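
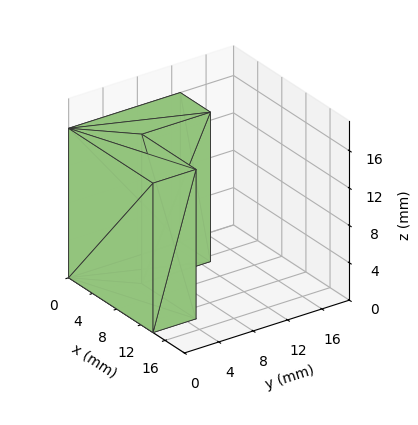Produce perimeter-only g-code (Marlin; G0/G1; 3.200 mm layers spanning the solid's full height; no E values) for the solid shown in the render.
Reading the render: the shape is an L-shaped prism: outer 14 × 13 mm, arm thicknesses ≈ 5 mm (horizontal) and 5 mm (vertical), extruded 16 mm in z (dimensions read to the nearest mm from the axis ticks). For the g-code, the solid's height is divided into equal slices at the stated Δz and each level perimeter traced with G1 moves after a G0 lift.

; perimeter-only toolpath
G21 ; units = mm
G90 ; absolute positioning
G28 ; home
; layer 1
G0 Z3.200
G0 X0.000 Y0.000
G1 X14.000 Y0.000
G1 X14.000 Y5.000
G1 X5.000 Y5.000
G1 X5.000 Y13.000
G1 X0.000 Y13.000
G1 X0.000 Y0.000
; layer 2
G0 Z6.400
G0 X0.000 Y0.000
G1 X14.000 Y0.000
G1 X14.000 Y5.000
G1 X5.000 Y5.000
G1 X5.000 Y13.000
G1 X0.000 Y13.000
G1 X0.000 Y0.000
; layer 3
G0 Z9.600
G0 X0.000 Y0.000
G1 X14.000 Y0.000
G1 X14.000 Y5.000
G1 X5.000 Y5.000
G1 X5.000 Y13.000
G1 X0.000 Y13.000
G1 X0.000 Y0.000
; layer 4
G0 Z12.800
G0 X0.000 Y0.000
G1 X14.000 Y0.000
G1 X14.000 Y5.000
G1 X5.000 Y5.000
G1 X5.000 Y13.000
G1 X0.000 Y13.000
G1 X0.000 Y0.000
; layer 5
G0 Z16.000
G0 X0.000 Y0.000
G1 X14.000 Y0.000
G1 X14.000 Y5.000
G1 X5.000 Y5.000
G1 X5.000 Y13.000
G1 X0.000 Y13.000
G1 X0.000 Y0.000
M2 ; end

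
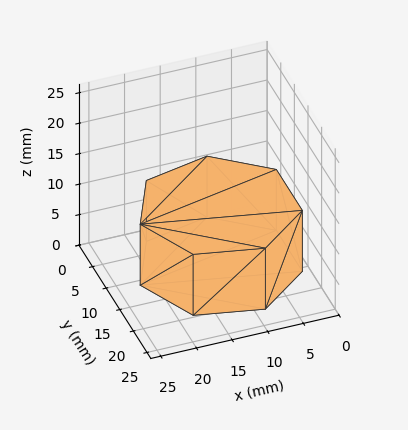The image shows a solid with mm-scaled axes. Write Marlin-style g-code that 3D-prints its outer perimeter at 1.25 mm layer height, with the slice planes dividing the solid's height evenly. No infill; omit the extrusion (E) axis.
Reading the render: the shape is a regular 7-sided prism (a cylinder approximated with 7 flat sides), circumscribed radius ≈ 11 mm, height ≈ 10 mm (dimensions read to the nearest mm from the axis ticks). For the g-code, the solid's height is divided into equal slices at the stated Δz and each level perimeter traced with G1 moves after a G0 lift.

; perimeter-only toolpath
G21 ; units = mm
G90 ; absolute positioning
G28 ; home
; layer 1
G0 Z1.25
G0 X22.00 Y11.00
G1 X17.86 Y19.60
G1 X8.55 Y21.72
G1 X1.09 Y15.77
G1 X1.09 Y6.23
G1 X8.55 Y0.28
G1 X17.86 Y2.40
G1 X22.00 Y11.00
; layer 2
G0 Z2.50
G0 X22.00 Y11.00
G1 X17.86 Y19.60
G1 X8.55 Y21.72
G1 X1.09 Y15.77
G1 X1.09 Y6.23
G1 X8.55 Y0.28
G1 X17.86 Y2.40
G1 X22.00 Y11.00
; layer 3
G0 Z3.75
G0 X22.00 Y11.00
G1 X17.86 Y19.60
G1 X8.55 Y21.72
G1 X1.09 Y15.77
G1 X1.09 Y6.23
G1 X8.55 Y0.28
G1 X17.86 Y2.40
G1 X22.00 Y11.00
; layer 4
G0 Z5.00
G0 X22.00 Y11.00
G1 X17.86 Y19.60
G1 X8.55 Y21.72
G1 X1.09 Y15.77
G1 X1.09 Y6.23
G1 X8.55 Y0.28
G1 X17.86 Y2.40
G1 X22.00 Y11.00
; layer 5
G0 Z6.25
G0 X22.00 Y11.00
G1 X17.86 Y19.60
G1 X8.55 Y21.72
G1 X1.09 Y15.77
G1 X1.09 Y6.23
G1 X8.55 Y0.28
G1 X17.86 Y2.40
G1 X22.00 Y11.00
; layer 6
G0 Z7.50
G0 X22.00 Y11.00
G1 X17.86 Y19.60
G1 X8.55 Y21.72
G1 X1.09 Y15.77
G1 X1.09 Y6.23
G1 X8.55 Y0.28
G1 X17.86 Y2.40
G1 X22.00 Y11.00
; layer 7
G0 Z8.75
G0 X22.00 Y11.00
G1 X17.86 Y19.60
G1 X8.55 Y21.72
G1 X1.09 Y15.77
G1 X1.09 Y6.23
G1 X8.55 Y0.28
G1 X17.86 Y2.40
G1 X22.00 Y11.00
; layer 8
G0 Z10.00
G0 X22.00 Y11.00
G1 X17.86 Y19.60
G1 X8.55 Y21.72
G1 X1.09 Y15.77
G1 X1.09 Y6.23
G1 X8.55 Y0.28
G1 X17.86 Y2.40
G1 X22.00 Y11.00
M2 ; end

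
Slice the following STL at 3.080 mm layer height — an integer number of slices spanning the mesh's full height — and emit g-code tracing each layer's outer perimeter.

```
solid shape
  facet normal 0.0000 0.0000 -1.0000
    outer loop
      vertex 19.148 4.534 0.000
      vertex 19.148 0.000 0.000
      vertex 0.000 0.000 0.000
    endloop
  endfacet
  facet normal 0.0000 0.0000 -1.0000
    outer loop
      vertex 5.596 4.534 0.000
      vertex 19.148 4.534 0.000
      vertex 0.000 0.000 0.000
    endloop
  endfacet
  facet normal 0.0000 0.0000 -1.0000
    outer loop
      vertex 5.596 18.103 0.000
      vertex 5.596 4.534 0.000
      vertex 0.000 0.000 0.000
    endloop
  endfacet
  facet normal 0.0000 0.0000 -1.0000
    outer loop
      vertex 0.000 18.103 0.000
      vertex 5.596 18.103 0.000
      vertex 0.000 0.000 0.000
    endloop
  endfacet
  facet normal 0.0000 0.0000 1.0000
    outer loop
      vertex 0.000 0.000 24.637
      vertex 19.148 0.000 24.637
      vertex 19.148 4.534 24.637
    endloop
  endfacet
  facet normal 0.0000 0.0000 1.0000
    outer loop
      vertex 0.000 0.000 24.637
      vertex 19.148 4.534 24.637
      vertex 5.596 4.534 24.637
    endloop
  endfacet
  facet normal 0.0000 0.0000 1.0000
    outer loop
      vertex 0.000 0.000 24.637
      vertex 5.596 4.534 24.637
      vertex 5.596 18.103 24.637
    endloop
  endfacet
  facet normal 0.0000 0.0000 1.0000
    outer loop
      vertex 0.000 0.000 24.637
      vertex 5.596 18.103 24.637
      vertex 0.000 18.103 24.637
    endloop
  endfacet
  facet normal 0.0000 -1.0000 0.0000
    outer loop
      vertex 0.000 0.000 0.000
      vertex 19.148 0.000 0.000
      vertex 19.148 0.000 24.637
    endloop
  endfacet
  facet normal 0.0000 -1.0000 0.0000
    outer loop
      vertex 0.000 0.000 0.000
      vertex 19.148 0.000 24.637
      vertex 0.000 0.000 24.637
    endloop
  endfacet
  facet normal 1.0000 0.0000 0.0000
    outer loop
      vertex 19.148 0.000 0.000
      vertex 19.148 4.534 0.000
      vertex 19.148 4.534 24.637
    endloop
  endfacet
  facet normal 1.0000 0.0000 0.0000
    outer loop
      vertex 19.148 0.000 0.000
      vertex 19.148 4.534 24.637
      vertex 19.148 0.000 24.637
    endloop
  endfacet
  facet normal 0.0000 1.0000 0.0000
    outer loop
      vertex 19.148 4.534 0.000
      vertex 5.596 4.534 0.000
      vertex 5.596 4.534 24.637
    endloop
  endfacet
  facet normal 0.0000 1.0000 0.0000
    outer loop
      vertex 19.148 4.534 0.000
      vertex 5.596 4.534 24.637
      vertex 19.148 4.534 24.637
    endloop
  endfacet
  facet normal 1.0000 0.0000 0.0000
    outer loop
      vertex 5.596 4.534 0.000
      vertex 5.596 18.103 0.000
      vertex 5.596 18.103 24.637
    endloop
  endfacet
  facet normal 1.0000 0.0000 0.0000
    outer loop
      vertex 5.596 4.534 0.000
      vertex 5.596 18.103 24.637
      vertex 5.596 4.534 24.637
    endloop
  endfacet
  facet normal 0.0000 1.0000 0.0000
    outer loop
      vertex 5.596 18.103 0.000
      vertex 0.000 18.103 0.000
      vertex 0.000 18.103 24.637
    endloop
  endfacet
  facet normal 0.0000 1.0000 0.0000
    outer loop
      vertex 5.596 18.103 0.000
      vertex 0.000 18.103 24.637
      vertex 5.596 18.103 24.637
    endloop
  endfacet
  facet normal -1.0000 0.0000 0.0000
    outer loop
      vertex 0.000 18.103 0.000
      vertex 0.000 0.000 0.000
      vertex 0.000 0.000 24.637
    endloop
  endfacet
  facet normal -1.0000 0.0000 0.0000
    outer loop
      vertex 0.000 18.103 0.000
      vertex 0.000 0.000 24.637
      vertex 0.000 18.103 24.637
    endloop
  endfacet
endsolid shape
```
; perimeter-only toolpath
G21 ; units = mm
G90 ; absolute positioning
G28 ; home
; layer 1
G0 Z3.080
G0 X0.000 Y0.000
G1 X19.148 Y0.000
G1 X19.148 Y4.534
G1 X5.596 Y4.534
G1 X5.596 Y18.103
G1 X0.000 Y18.103
G1 X0.000 Y0.000
; layer 2
G0 Z6.159
G0 X0.000 Y0.000
G1 X19.148 Y0.000
G1 X19.148 Y4.534
G1 X5.596 Y4.534
G1 X5.596 Y18.103
G1 X0.000 Y18.103
G1 X0.000 Y0.000
; layer 3
G0 Z9.239
G0 X0.000 Y0.000
G1 X19.148 Y0.000
G1 X19.148 Y4.534
G1 X5.596 Y4.534
G1 X5.596 Y18.103
G1 X0.000 Y18.103
G1 X0.000 Y0.000
; layer 4
G0 Z12.319
G0 X0.000 Y0.000
G1 X19.148 Y0.000
G1 X19.148 Y4.534
G1 X5.596 Y4.534
G1 X5.596 Y18.103
G1 X0.000 Y18.103
G1 X0.000 Y0.000
; layer 5
G0 Z15.398
G0 X0.000 Y0.000
G1 X19.148 Y0.000
G1 X19.148 Y4.534
G1 X5.596 Y4.534
G1 X5.596 Y18.103
G1 X0.000 Y18.103
G1 X0.000 Y0.000
; layer 6
G0 Z18.478
G0 X0.000 Y0.000
G1 X19.148 Y0.000
G1 X19.148 Y4.534
G1 X5.596 Y4.534
G1 X5.596 Y18.103
G1 X0.000 Y18.103
G1 X0.000 Y0.000
; layer 7
G0 Z21.557
G0 X0.000 Y0.000
G1 X19.148 Y0.000
G1 X19.148 Y4.534
G1 X5.596 Y4.534
G1 X5.596 Y18.103
G1 X0.000 Y18.103
G1 X0.000 Y0.000
; layer 8
G0 Z24.637
G0 X0.000 Y0.000
G1 X19.148 Y0.000
G1 X19.148 Y4.534
G1 X5.596 Y4.534
G1 X5.596 Y18.103
G1 X0.000 Y18.103
G1 X0.000 Y0.000
M2 ; end

The solid is an L-shaped prism: outer 19.1 × 18.1 mm, arm thicknesses ≈ 4.53 mm (horizontal) and 5.6 mm (vertical), extruded 24.6 mm in z. Slicing at Δz = 3.080 mm — 8 equal slices spanning the solid's height, so layer i sits at z = i·h/8 — gives 8 non-empty perimeters. Each is a 6-segment closed polygon; G0 lifts to the layer z and rapids to the start vertex, then G1 traces the edges.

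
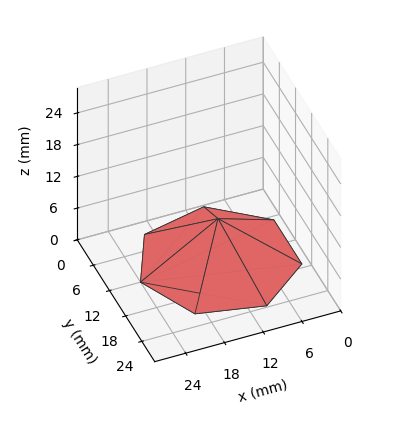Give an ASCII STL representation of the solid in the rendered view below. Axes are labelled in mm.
Reading the render: the shape is a regular 7-sided pyramid, base circumscribed radius ≈ 12 mm, apex at z ≈ 8 mm (dimensions read to the nearest mm from the axis ticks). For the STL, each face is triangulated and given an outward normal.

solid part
  facet normal 0.0000 0.0000 -1.0000
    outer loop
      vertex 9.330 23.699 0.000
      vertex 19.482 21.382 0.000
      vertex 24.000 12.000 0.000
    endloop
  endfacet
  facet normal 0.0000 0.0000 -1.0000
    outer loop
      vertex 1.188 17.207 0.000
      vertex 9.330 23.699 0.000
      vertex 24.000 12.000 0.000
    endloop
  endfacet
  facet normal 0.0000 0.0000 -1.0000
    outer loop
      vertex 1.188 6.793 0.000
      vertex 1.188 17.207 0.000
      vertex 24.000 12.000 0.000
    endloop
  endfacet
  facet normal 0.0000 0.0000 -1.0000
    outer loop
      vertex 9.330 0.301 0.000
      vertex 1.188 6.793 0.000
      vertex 24.000 12.000 0.000
    endloop
  endfacet
  facet normal 0.0000 0.0000 -1.0000
    outer loop
      vertex 19.482 2.618 0.000
      vertex 9.330 0.301 0.000
      vertex 24.000 12.000 0.000
    endloop
  endfacet
  facet normal 0.5359 0.2581 0.8039
    outer loop
      vertex 24.000 12.000 0.000
      vertex 19.482 21.382 0.000
      vertex 12.000 12.000 8.000
    endloop
  endfacet
  facet normal 0.1324 0.5799 0.8039
    outer loop
      vertex 19.482 21.382 0.000
      vertex 9.330 23.699 0.000
      vertex 12.000 12.000 8.000
    endloop
  endfacet
  facet normal -0.3708 0.4651 0.8039
    outer loop
      vertex 9.330 23.699 0.000
      vertex 1.188 17.207 0.000
      vertex 12.000 12.000 8.000
    endloop
  endfacet
  facet normal -0.5948 0.0000 0.8039
    outer loop
      vertex 1.188 17.207 0.000
      vertex 1.188 6.793 0.000
      vertex 12.000 12.000 8.000
    endloop
  endfacet
  facet normal -0.3708 -0.4651 0.8039
    outer loop
      vertex 1.188 6.793 0.000
      vertex 9.330 0.301 0.000
      vertex 12.000 12.000 8.000
    endloop
  endfacet
  facet normal 0.1324 -0.5799 0.8039
    outer loop
      vertex 9.330 0.301 0.000
      vertex 19.482 2.618 0.000
      vertex 12.000 12.000 8.000
    endloop
  endfacet
  facet normal 0.5359 -0.2581 0.8039
    outer loop
      vertex 19.482 2.618 0.000
      vertex 24.000 12.000 0.000
      vertex 12.000 12.000 8.000
    endloop
  endfacet
endsolid part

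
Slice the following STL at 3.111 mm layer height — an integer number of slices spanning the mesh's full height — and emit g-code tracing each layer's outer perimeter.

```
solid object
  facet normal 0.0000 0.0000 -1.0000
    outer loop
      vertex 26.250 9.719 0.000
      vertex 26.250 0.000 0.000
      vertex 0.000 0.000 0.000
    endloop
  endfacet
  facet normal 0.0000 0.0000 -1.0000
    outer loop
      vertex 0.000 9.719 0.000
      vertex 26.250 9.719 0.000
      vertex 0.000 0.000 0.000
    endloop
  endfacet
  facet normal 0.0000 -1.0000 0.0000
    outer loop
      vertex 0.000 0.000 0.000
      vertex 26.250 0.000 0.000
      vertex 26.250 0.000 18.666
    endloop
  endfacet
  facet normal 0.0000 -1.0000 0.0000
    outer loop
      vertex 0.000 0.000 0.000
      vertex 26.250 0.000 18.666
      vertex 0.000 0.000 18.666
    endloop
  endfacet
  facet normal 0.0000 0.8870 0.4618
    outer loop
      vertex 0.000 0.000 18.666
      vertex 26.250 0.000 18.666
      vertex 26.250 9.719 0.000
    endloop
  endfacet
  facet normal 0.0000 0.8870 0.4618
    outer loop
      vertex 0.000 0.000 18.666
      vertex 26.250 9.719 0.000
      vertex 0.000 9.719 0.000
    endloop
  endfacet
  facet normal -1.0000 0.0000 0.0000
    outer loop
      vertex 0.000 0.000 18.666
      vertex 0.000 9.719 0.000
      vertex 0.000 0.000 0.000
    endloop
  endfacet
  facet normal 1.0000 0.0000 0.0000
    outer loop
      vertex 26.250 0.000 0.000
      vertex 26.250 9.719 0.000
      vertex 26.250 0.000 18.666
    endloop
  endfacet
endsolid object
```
; perimeter-only toolpath
G21 ; units = mm
G90 ; absolute positioning
G28 ; home
; layer 1
G0 Z3.111
G0 X0.000 Y0.000
G1 X26.250 Y0.000
G1 X26.250 Y8.099
G1 X0.000 Y8.099
G1 X0.000 Y0.000
; layer 2
G0 Z6.222
G0 X0.000 Y0.000
G1 X26.250 Y0.000
G1 X26.250 Y6.479
G1 X0.000 Y6.479
G1 X0.000 Y0.000
; layer 3
G0 Z9.333
G0 X0.000 Y0.000
G1 X26.250 Y0.000
G1 X26.250 Y4.859
G1 X0.000 Y4.859
G1 X0.000 Y0.000
; layer 4
G0 Z12.444
G0 X0.000 Y0.000
G1 X26.250 Y0.000
G1 X26.250 Y3.240
G1 X0.000 Y3.240
G1 X0.000 Y0.000
; layer 5
G0 Z15.555
G0 X0.000 Y0.000
G1 X26.250 Y0.000
G1 X26.250 Y1.620
G1 X0.000 Y1.620
G1 X0.000 Y0.000
M2 ; end

The solid is a wedge (ramp): 26.2 × 9.72 mm base, rising to 18.7 mm along the y=0 edge and sloping linearly to z=0 at y=9.72. Slicing at Δz = 3.111 mm — 6 equal slices spanning the solid's height, so layer i sits at z = i·h/6 — gives 5 non-empty perimeters. Each is a 4-segment closed polygon; G0 lifts to the layer z and rapids to the start vertex, then G1 traces the edges. The cross-section shrinks linearly with z (the slice at the apex is degenerate and omitted).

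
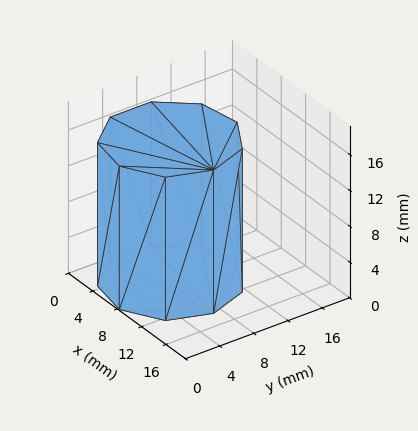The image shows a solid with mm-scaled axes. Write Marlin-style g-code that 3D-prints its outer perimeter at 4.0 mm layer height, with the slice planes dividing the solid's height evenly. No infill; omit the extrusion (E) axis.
Reading the render: the shape is a regular 9-sided prism (a cylinder approximated with 9 flat sides), circumscribed radius ≈ 7 mm, height ≈ 16 mm (dimensions read to the nearest mm from the axis ticks). For the g-code, the solid's height is divided into equal slices at the stated Δz and each level perimeter traced with G1 moves after a G0 lift.

; perimeter-only toolpath
G21 ; units = mm
G90 ; absolute positioning
G28 ; home
; layer 1
G0 Z4.0
G0 X14.0 Y7.0
G1 X12.4 Y11.5
G1 X8.2 Y13.9
G1 X3.5 Y13.1
G1 X0.4 Y9.4
G1 X0.4 Y4.6
G1 X3.5 Y0.9
G1 X8.2 Y0.1
G1 X12.4 Y2.5
G1 X14.0 Y7.0
; layer 2
G0 Z8.0
G0 X14.0 Y7.0
G1 X12.4 Y11.5
G1 X8.2 Y13.9
G1 X3.5 Y13.1
G1 X0.4 Y9.4
G1 X0.4 Y4.6
G1 X3.5 Y0.9
G1 X8.2 Y0.1
G1 X12.4 Y2.5
G1 X14.0 Y7.0
; layer 3
G0 Z12.0
G0 X14.0 Y7.0
G1 X12.4 Y11.5
G1 X8.2 Y13.9
G1 X3.5 Y13.1
G1 X0.4 Y9.4
G1 X0.4 Y4.6
G1 X3.5 Y0.9
G1 X8.2 Y0.1
G1 X12.4 Y2.5
G1 X14.0 Y7.0
; layer 4
G0 Z16.0
G0 X14.0 Y7.0
G1 X12.4 Y11.5
G1 X8.2 Y13.9
G1 X3.5 Y13.1
G1 X0.4 Y9.4
G1 X0.4 Y4.6
G1 X3.5 Y0.9
G1 X8.2 Y0.1
G1 X12.4 Y2.5
G1 X14.0 Y7.0
M2 ; end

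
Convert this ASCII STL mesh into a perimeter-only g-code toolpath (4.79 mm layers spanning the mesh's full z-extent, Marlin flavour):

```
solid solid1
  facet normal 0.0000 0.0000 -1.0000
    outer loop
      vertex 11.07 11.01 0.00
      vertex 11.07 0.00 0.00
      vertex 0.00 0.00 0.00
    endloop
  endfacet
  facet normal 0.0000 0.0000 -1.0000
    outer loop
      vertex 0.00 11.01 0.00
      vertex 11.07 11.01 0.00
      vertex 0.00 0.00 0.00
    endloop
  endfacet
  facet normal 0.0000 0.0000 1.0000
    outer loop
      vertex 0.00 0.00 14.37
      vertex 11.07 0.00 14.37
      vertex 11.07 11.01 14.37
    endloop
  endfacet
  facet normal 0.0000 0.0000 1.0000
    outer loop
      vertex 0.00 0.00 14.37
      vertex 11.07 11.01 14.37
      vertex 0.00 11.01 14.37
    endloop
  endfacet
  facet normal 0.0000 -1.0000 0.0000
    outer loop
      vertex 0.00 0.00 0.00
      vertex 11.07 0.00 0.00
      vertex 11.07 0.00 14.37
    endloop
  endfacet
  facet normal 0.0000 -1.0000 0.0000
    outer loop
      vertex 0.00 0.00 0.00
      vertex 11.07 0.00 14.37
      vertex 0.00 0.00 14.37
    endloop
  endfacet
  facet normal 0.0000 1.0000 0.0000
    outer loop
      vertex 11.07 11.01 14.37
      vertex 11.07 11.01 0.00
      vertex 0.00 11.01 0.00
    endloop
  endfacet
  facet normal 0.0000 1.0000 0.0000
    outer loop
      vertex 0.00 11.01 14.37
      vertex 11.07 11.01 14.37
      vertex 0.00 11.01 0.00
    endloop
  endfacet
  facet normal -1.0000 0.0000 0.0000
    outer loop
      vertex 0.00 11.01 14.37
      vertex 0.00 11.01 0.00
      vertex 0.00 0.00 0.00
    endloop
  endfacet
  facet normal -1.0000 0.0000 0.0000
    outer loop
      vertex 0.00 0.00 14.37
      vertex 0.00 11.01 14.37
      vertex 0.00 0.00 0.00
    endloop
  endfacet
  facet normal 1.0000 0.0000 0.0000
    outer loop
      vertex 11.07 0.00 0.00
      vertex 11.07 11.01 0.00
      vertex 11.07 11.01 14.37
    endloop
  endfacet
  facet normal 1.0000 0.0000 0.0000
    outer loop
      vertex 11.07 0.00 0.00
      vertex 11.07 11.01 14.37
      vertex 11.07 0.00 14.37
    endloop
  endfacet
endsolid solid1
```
; perimeter-only toolpath
G21 ; units = mm
G90 ; absolute positioning
G28 ; home
; layer 1
G0 Z4.79
G0 X0.00 Y0.00
G1 X11.07 Y0.00
G1 X11.07 Y11.01
G1 X0.00 Y11.01
G1 X0.00 Y0.00
; layer 2
G0 Z9.58
G0 X0.00 Y0.00
G1 X11.07 Y0.00
G1 X11.07 Y11.01
G1 X0.00 Y11.01
G1 X0.00 Y0.00
; layer 3
G0 Z14.37
G0 X0.00 Y0.00
G1 X11.07 Y0.00
G1 X11.07 Y11.01
G1 X0.00 Y11.01
G1 X0.00 Y0.00
M2 ; end

The solid is a rectangular box, roughly 11.1 × 11 mm footprint and 14.4 mm tall. Slicing at Δz = 4.79 mm — 3 equal slices spanning the solid's height, so layer i sits at z = i·h/3 — gives 3 non-empty perimeters. Each is a 4-segment closed polygon; G0 lifts to the layer z and rapids to the start vertex, then G1 traces the edges.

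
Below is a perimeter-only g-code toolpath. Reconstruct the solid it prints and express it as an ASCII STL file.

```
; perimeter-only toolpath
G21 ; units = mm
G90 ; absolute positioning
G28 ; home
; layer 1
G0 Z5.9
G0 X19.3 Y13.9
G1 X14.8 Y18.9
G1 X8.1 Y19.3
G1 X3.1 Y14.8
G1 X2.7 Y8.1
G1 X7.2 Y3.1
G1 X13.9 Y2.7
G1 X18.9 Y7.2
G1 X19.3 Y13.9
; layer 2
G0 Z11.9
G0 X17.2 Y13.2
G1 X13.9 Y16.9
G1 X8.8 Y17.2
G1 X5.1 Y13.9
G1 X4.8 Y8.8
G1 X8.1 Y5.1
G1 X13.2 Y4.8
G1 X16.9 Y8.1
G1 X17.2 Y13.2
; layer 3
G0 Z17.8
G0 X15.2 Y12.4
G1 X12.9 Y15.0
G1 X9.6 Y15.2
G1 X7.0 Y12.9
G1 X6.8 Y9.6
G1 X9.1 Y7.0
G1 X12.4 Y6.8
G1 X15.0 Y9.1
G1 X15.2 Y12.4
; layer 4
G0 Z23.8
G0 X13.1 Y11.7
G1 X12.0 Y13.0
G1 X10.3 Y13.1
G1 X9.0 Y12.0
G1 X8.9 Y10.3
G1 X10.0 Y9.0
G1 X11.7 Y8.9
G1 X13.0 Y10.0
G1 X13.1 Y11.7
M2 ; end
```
solid part
  facet normal 0.0000 0.0000 -1.0000
    outer loop
      vertex 7.4 21.4 0.0
      vertex 15.8 20.9 0.0
      vertex 21.4 14.6 0.0
    endloop
  endfacet
  facet normal 0.0000 0.0000 -1.0000
    outer loop
      vertex 1.1 15.8 0.0
      vertex 7.4 21.4 0.0
      vertex 21.4 14.6 0.0
    endloop
  endfacet
  facet normal 0.0000 0.0000 -1.0000
    outer loop
      vertex 0.6 7.4 0.0
      vertex 1.1 15.8 0.0
      vertex 21.4 14.6 0.0
    endloop
  endfacet
  facet normal 0.0000 0.0000 -1.0000
    outer loop
      vertex 6.2 1.1 0.0
      vertex 0.6 7.4 0.0
      vertex 21.4 14.6 0.0
    endloop
  endfacet
  facet normal 0.0000 0.0000 -1.0000
    outer loop
      vertex 14.6 0.6 0.0
      vertex 6.2 1.1 0.0
      vertex 21.4 14.6 0.0
    endloop
  endfacet
  facet normal 0.0000 0.0000 -1.0000
    outer loop
      vertex 20.9 6.2 0.0
      vertex 14.6 0.6 0.0
      vertex 21.4 14.6 0.0
    endloop
  endfacet
  facet normal 0.7071 0.6286 0.3238
    outer loop
      vertex 21.4 14.6 0.0
      vertex 15.8 20.9 0.0
      vertex 11.0 11.0 29.7
    endloop
  endfacet
  facet normal 0.0562 0.9444 0.3239
    outer loop
      vertex 15.8 20.9 0.0
      vertex 7.4 21.4 0.0
      vertex 11.0 11.0 29.7
    endloop
  endfacet
  facet normal -0.6286 0.7071 0.3238
    outer loop
      vertex 7.4 21.4 0.0
      vertex 1.1 15.8 0.0
      vertex 11.0 11.0 29.7
    endloop
  endfacet
  facet normal -0.9444 0.0562 0.3239
    outer loop
      vertex 1.1 15.8 0.0
      vertex 0.6 7.4 0.0
      vertex 11.0 11.0 29.7
    endloop
  endfacet
  facet normal -0.7071 -0.6286 0.3238
    outer loop
      vertex 0.6 7.4 0.0
      vertex 6.2 1.1 0.0
      vertex 11.0 11.0 29.7
    endloop
  endfacet
  facet normal -0.0562 -0.9444 0.3239
    outer loop
      vertex 6.2 1.1 0.0
      vertex 14.6 0.6 0.0
      vertex 11.0 11.0 29.7
    endloop
  endfacet
  facet normal 0.6286 -0.7071 0.3238
    outer loop
      vertex 14.6 0.6 0.0
      vertex 20.9 6.2 0.0
      vertex 11.0 11.0 29.7
    endloop
  endfacet
  facet normal 0.9444 -0.0562 0.3239
    outer loop
      vertex 20.9 6.2 0.0
      vertex 21.4 14.6 0.0
      vertex 11.0 11.0 29.7
    endloop
  endfacet
endsolid part

The G0 Z moves step by Δz≈5.9 mm. The G1 loops shrink linearly with z, so the solid tapers from its base footprint up to z≈29.7. Closing with a flat bottom cap and the tapered top and triangulating gives 14 facets — a regular 8-sided pyramid, base circumscribed radius ≈ 11 mm, apex at z ≈ 29.7 mm.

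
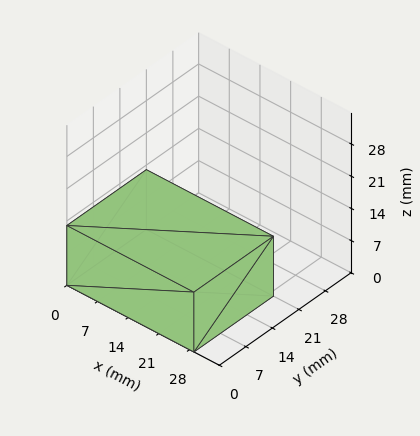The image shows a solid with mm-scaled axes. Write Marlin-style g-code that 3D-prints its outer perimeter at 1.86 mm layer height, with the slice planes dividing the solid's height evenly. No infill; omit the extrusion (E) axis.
Reading the render: the shape is a rectangular box, roughly 29 × 21 mm footprint and 13 mm tall (dimensions read to the nearest mm from the axis ticks). For the g-code, the solid's height is divided into equal slices at the stated Δz and each level perimeter traced with G1 moves after a G0 lift.

; perimeter-only toolpath
G21 ; units = mm
G90 ; absolute positioning
G28 ; home
; layer 1
G0 Z1.86
G0 X0.00 Y0.00
G1 X29.00 Y0.00
G1 X29.00 Y21.00
G1 X0.00 Y21.00
G1 X0.00 Y0.00
; layer 2
G0 Z3.71
G0 X0.00 Y0.00
G1 X29.00 Y0.00
G1 X29.00 Y21.00
G1 X0.00 Y21.00
G1 X0.00 Y0.00
; layer 3
G0 Z5.57
G0 X0.00 Y0.00
G1 X29.00 Y0.00
G1 X29.00 Y21.00
G1 X0.00 Y21.00
G1 X0.00 Y0.00
; layer 4
G0 Z7.43
G0 X0.00 Y0.00
G1 X29.00 Y0.00
G1 X29.00 Y21.00
G1 X0.00 Y21.00
G1 X0.00 Y0.00
; layer 5
G0 Z9.29
G0 X0.00 Y0.00
G1 X29.00 Y0.00
G1 X29.00 Y21.00
G1 X0.00 Y21.00
G1 X0.00 Y0.00
; layer 6
G0 Z11.14
G0 X0.00 Y0.00
G1 X29.00 Y0.00
G1 X29.00 Y21.00
G1 X0.00 Y21.00
G1 X0.00 Y0.00
; layer 7
G0 Z13.00
G0 X0.00 Y0.00
G1 X29.00 Y0.00
G1 X29.00 Y21.00
G1 X0.00 Y21.00
G1 X0.00 Y0.00
M2 ; end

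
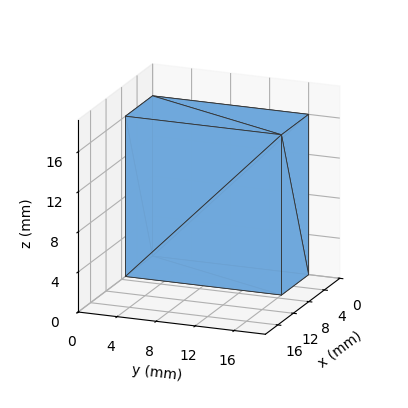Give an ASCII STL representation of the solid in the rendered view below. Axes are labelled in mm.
Reading the render: the shape is a rectangular box, roughly 7 × 16 mm footprint and 16 mm tall (dimensions read to the nearest mm from the axis ticks). For the STL, each face is triangulated and given an outward normal.

solid part
  facet normal 0.0000 0.0000 -1.0000
    outer loop
      vertex 7.000 16.000 0.000
      vertex 7.000 0.000 0.000
      vertex 0.000 0.000 0.000
    endloop
  endfacet
  facet normal 0.0000 0.0000 -1.0000
    outer loop
      vertex 0.000 16.000 0.000
      vertex 7.000 16.000 0.000
      vertex 0.000 0.000 0.000
    endloop
  endfacet
  facet normal 0.0000 0.0000 1.0000
    outer loop
      vertex 0.000 0.000 16.000
      vertex 7.000 0.000 16.000
      vertex 7.000 16.000 16.000
    endloop
  endfacet
  facet normal 0.0000 0.0000 1.0000
    outer loop
      vertex 0.000 0.000 16.000
      vertex 7.000 16.000 16.000
      vertex 0.000 16.000 16.000
    endloop
  endfacet
  facet normal 0.0000 -1.0000 0.0000
    outer loop
      vertex 0.000 0.000 0.000
      vertex 7.000 0.000 0.000
      vertex 7.000 0.000 16.000
    endloop
  endfacet
  facet normal 0.0000 -1.0000 0.0000
    outer loop
      vertex 0.000 0.000 0.000
      vertex 7.000 0.000 16.000
      vertex 0.000 0.000 16.000
    endloop
  endfacet
  facet normal 0.0000 1.0000 0.0000
    outer loop
      vertex 7.000 16.000 16.000
      vertex 7.000 16.000 0.000
      vertex 0.000 16.000 0.000
    endloop
  endfacet
  facet normal 0.0000 1.0000 0.0000
    outer loop
      vertex 0.000 16.000 16.000
      vertex 7.000 16.000 16.000
      vertex 0.000 16.000 0.000
    endloop
  endfacet
  facet normal -1.0000 0.0000 0.0000
    outer loop
      vertex 0.000 16.000 16.000
      vertex 0.000 16.000 0.000
      vertex 0.000 0.000 0.000
    endloop
  endfacet
  facet normal -1.0000 0.0000 0.0000
    outer loop
      vertex 0.000 0.000 16.000
      vertex 0.000 16.000 16.000
      vertex 0.000 0.000 0.000
    endloop
  endfacet
  facet normal 1.0000 0.0000 0.0000
    outer loop
      vertex 7.000 0.000 0.000
      vertex 7.000 16.000 0.000
      vertex 7.000 16.000 16.000
    endloop
  endfacet
  facet normal 1.0000 0.0000 0.0000
    outer loop
      vertex 7.000 0.000 0.000
      vertex 7.000 16.000 16.000
      vertex 7.000 0.000 16.000
    endloop
  endfacet
endsolid part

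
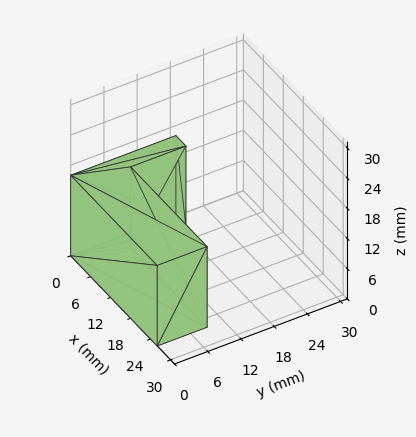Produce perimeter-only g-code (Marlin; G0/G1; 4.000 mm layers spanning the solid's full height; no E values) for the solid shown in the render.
Reading the render: the shape is an L-shaped prism: outer 26 × 19 mm, arm thicknesses ≈ 9 mm (horizontal) and 3 mm (vertical), extruded 16 mm in z (dimensions read to the nearest mm from the axis ticks). For the g-code, the solid's height is divided into equal slices at the stated Δz and each level perimeter traced with G1 moves after a G0 lift.

; perimeter-only toolpath
G21 ; units = mm
G90 ; absolute positioning
G28 ; home
; layer 1
G0 Z4.000
G0 X0.000 Y0.000
G1 X26.000 Y0.000
G1 X26.000 Y9.000
G1 X3.000 Y9.000
G1 X3.000 Y19.000
G1 X0.000 Y19.000
G1 X0.000 Y0.000
; layer 2
G0 Z8.000
G0 X0.000 Y0.000
G1 X26.000 Y0.000
G1 X26.000 Y9.000
G1 X3.000 Y9.000
G1 X3.000 Y19.000
G1 X0.000 Y19.000
G1 X0.000 Y0.000
; layer 3
G0 Z12.000
G0 X0.000 Y0.000
G1 X26.000 Y0.000
G1 X26.000 Y9.000
G1 X3.000 Y9.000
G1 X3.000 Y19.000
G1 X0.000 Y19.000
G1 X0.000 Y0.000
; layer 4
G0 Z16.000
G0 X0.000 Y0.000
G1 X26.000 Y0.000
G1 X26.000 Y9.000
G1 X3.000 Y9.000
G1 X3.000 Y19.000
G1 X0.000 Y19.000
G1 X0.000 Y0.000
M2 ; end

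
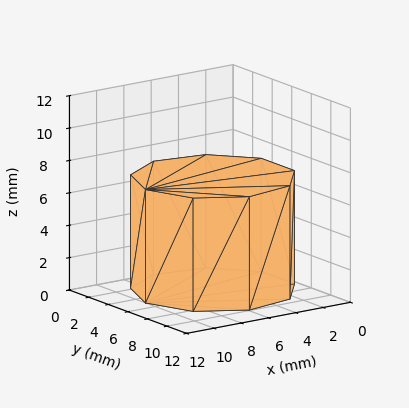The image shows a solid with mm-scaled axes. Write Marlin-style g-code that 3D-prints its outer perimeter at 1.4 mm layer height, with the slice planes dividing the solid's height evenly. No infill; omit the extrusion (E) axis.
Reading the render: the shape is a regular 9-sided prism (a cylinder approximated with 9 flat sides), circumscribed radius ≈ 5 mm, height ≈ 7 mm (dimensions read to the nearest mm from the axis ticks). For the g-code, the solid's height is divided into equal slices at the stated Δz and each level perimeter traced with G1 moves after a G0 lift.

; perimeter-only toolpath
G21 ; units = mm
G90 ; absolute positioning
G28 ; home
; layer 1
G0 Z1.4
G0 X10.0 Y5.0
G1 X8.8 Y8.2
G1 X5.9 Y9.9
G1 X2.5 Y9.3
G1 X0.3 Y6.7
G1 X0.3 Y3.3
G1 X2.5 Y0.7
G1 X5.9 Y0.1
G1 X8.8 Y1.8
G1 X10.0 Y5.0
; layer 2
G0 Z2.8
G0 X10.0 Y5.0
G1 X8.8 Y8.2
G1 X5.9 Y9.9
G1 X2.5 Y9.3
G1 X0.3 Y6.7
G1 X0.3 Y3.3
G1 X2.5 Y0.7
G1 X5.9 Y0.1
G1 X8.8 Y1.8
G1 X10.0 Y5.0
; layer 3
G0 Z4.2
G0 X10.0 Y5.0
G1 X8.8 Y8.2
G1 X5.9 Y9.9
G1 X2.5 Y9.3
G1 X0.3 Y6.7
G1 X0.3 Y3.3
G1 X2.5 Y0.7
G1 X5.9 Y0.1
G1 X8.8 Y1.8
G1 X10.0 Y5.0
; layer 4
G0 Z5.6
G0 X10.0 Y5.0
G1 X8.8 Y8.2
G1 X5.9 Y9.9
G1 X2.5 Y9.3
G1 X0.3 Y6.7
G1 X0.3 Y3.3
G1 X2.5 Y0.7
G1 X5.9 Y0.1
G1 X8.8 Y1.8
G1 X10.0 Y5.0
; layer 5
G0 Z7.0
G0 X10.0 Y5.0
G1 X8.8 Y8.2
G1 X5.9 Y9.9
G1 X2.5 Y9.3
G1 X0.3 Y6.7
G1 X0.3 Y3.3
G1 X2.5 Y0.7
G1 X5.9 Y0.1
G1 X8.8 Y1.8
G1 X10.0 Y5.0
M2 ; end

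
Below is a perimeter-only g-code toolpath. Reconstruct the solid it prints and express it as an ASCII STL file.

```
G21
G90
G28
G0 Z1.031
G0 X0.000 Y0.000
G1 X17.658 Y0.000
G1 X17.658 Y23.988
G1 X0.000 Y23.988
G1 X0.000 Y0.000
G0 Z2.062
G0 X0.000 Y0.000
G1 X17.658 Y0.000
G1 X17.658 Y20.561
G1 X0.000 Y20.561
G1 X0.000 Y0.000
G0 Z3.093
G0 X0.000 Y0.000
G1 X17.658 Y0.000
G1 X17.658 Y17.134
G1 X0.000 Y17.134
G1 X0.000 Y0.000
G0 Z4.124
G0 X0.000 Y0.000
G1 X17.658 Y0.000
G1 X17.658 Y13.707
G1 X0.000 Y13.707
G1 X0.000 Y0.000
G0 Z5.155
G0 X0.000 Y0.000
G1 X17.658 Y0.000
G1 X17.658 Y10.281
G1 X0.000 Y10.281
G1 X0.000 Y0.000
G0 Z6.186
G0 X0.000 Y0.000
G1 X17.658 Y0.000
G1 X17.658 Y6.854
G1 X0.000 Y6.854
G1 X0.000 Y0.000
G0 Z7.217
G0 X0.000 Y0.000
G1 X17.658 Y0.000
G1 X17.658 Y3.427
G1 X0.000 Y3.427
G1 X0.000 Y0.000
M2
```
solid part
  facet normal 0.0000 0.0000 -1.0000
    outer loop
      vertex 17.658 27.415 0.000
      vertex 17.658 0.000 0.000
      vertex 0.000 0.000 0.000
    endloop
  endfacet
  facet normal 0.0000 0.0000 -1.0000
    outer loop
      vertex 0.000 27.415 0.000
      vertex 17.658 27.415 0.000
      vertex 0.000 0.000 0.000
    endloop
  endfacet
  facet normal 0.0000 -1.0000 0.0000
    outer loop
      vertex 0.000 0.000 0.000
      vertex 17.658 0.000 0.000
      vertex 17.658 0.000 8.248
    endloop
  endfacet
  facet normal 0.0000 -1.0000 0.0000
    outer loop
      vertex 0.000 0.000 0.000
      vertex 17.658 0.000 8.248
      vertex 0.000 0.000 8.248
    endloop
  endfacet
  facet normal 0.0000 0.2881 0.9576
    outer loop
      vertex 0.000 0.000 8.248
      vertex 17.658 0.000 8.248
      vertex 17.658 27.415 0.000
    endloop
  endfacet
  facet normal 0.0000 0.2881 0.9576
    outer loop
      vertex 0.000 0.000 8.248
      vertex 17.658 27.415 0.000
      vertex 0.000 27.415 0.000
    endloop
  endfacet
  facet normal -1.0000 0.0000 0.0000
    outer loop
      vertex 0.000 0.000 8.248
      vertex 0.000 27.415 0.000
      vertex 0.000 0.000 0.000
    endloop
  endfacet
  facet normal 1.0000 0.0000 0.0000
    outer loop
      vertex 17.658 0.000 0.000
      vertex 17.658 27.415 0.000
      vertex 17.658 0.000 8.248
    endloop
  endfacet
endsolid part

The G0 Z moves step by Δz≈1.031 mm. The G1 loops shrink linearly with z, so the solid tapers from its base footprint up to z≈8.25. Closing with a flat bottom cap and the tapered top and triangulating gives 8 facets — a wedge (ramp): 17.7 × 27.4 mm base, rising to 8.25 mm along the y=0 edge and sloping linearly to z=0 at y=27.4.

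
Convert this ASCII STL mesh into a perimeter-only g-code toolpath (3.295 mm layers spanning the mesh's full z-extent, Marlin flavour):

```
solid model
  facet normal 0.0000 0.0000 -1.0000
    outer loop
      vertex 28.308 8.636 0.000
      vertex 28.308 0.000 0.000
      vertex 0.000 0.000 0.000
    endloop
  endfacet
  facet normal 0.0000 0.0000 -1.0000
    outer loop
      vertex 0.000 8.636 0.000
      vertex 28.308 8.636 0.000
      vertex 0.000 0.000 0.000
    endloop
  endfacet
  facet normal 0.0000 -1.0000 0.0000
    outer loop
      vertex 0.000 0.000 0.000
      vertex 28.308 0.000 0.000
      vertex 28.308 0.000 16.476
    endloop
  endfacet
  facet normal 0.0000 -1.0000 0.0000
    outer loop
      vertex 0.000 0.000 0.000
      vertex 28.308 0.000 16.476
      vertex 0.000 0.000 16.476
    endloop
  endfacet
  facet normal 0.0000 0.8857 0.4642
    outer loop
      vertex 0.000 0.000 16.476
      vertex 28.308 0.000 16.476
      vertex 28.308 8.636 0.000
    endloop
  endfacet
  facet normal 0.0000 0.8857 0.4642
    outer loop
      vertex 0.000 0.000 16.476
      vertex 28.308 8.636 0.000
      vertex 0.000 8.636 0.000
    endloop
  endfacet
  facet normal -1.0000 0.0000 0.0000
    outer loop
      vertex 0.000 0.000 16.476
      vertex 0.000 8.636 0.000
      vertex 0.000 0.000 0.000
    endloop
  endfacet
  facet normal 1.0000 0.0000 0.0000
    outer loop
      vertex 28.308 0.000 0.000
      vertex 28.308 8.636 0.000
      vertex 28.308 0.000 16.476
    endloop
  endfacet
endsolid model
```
; perimeter-only toolpath
G21 ; units = mm
G90 ; absolute positioning
G28 ; home
; layer 1
G0 Z3.295
G0 X0.000 Y0.000
G1 X28.308 Y0.000
G1 X28.308 Y6.909
G1 X0.000 Y6.909
G1 X0.000 Y0.000
; layer 2
G0 Z6.590
G0 X0.000 Y0.000
G1 X28.308 Y0.000
G1 X28.308 Y5.182
G1 X0.000 Y5.182
G1 X0.000 Y0.000
; layer 3
G0 Z9.886
G0 X0.000 Y0.000
G1 X28.308 Y0.000
G1 X28.308 Y3.454
G1 X0.000 Y3.454
G1 X0.000 Y0.000
; layer 4
G0 Z13.181
G0 X0.000 Y0.000
G1 X28.308 Y0.000
G1 X28.308 Y1.727
G1 X0.000 Y1.727
G1 X0.000 Y0.000
M2 ; end

The solid is a wedge (ramp): 28.3 × 8.64 mm base, rising to 16.5 mm along the y=0 edge and sloping linearly to z=0 at y=8.64. Slicing at Δz = 3.295 mm — 5 equal slices spanning the solid's height, so layer i sits at z = i·h/5 — gives 4 non-empty perimeters. Each is a 4-segment closed polygon; G0 lifts to the layer z and rapids to the start vertex, then G1 traces the edges. The cross-section shrinks linearly with z (the slice at the apex is degenerate and omitted).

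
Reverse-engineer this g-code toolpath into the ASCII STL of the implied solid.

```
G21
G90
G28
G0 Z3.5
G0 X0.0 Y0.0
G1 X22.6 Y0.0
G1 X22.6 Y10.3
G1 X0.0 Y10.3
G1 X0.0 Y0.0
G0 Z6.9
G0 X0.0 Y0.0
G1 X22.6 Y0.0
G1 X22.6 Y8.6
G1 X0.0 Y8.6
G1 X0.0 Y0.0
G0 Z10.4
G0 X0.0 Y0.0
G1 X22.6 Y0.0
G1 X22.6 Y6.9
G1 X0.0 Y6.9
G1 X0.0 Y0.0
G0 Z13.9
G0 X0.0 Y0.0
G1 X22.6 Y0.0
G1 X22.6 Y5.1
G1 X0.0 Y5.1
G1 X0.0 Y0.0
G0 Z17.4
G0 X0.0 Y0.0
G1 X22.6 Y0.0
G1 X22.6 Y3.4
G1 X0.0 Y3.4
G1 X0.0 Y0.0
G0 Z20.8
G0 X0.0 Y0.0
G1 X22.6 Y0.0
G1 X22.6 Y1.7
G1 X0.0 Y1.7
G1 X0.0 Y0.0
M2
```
solid part
  facet normal 0.0000 0.0000 -1.0000
    outer loop
      vertex 22.6 12.0 0.0
      vertex 22.6 0.0 0.0
      vertex 0.0 0.0 0.0
    endloop
  endfacet
  facet normal 0.0000 0.0000 -1.0000
    outer loop
      vertex 0.0 12.0 0.0
      vertex 22.6 12.0 0.0
      vertex 0.0 0.0 0.0
    endloop
  endfacet
  facet normal 0.0000 -1.0000 0.0000
    outer loop
      vertex 0.0 0.0 0.0
      vertex 22.6 0.0 0.0
      vertex 22.6 0.0 24.3
    endloop
  endfacet
  facet normal 0.0000 -1.0000 0.0000
    outer loop
      vertex 0.0 0.0 0.0
      vertex 22.6 0.0 24.3
      vertex 0.0 0.0 24.3
    endloop
  endfacet
  facet normal 0.0000 0.8966 0.4428
    outer loop
      vertex 0.0 0.0 24.3
      vertex 22.6 0.0 24.3
      vertex 22.6 12.0 0.0
    endloop
  endfacet
  facet normal 0.0000 0.8966 0.4428
    outer loop
      vertex 0.0 0.0 24.3
      vertex 22.6 12.0 0.0
      vertex 0.0 12.0 0.0
    endloop
  endfacet
  facet normal -1.0000 0.0000 0.0000
    outer loop
      vertex 0.0 0.0 24.3
      vertex 0.0 12.0 0.0
      vertex 0.0 0.0 0.0
    endloop
  endfacet
  facet normal 1.0000 0.0000 0.0000
    outer loop
      vertex 22.6 0.0 0.0
      vertex 22.6 12.0 0.0
      vertex 22.6 0.0 24.3
    endloop
  endfacet
endsolid part

The G0 Z moves step by Δz≈3.5 mm. The G1 loops shrink linearly with z, so the solid tapers from its base footprint up to z≈24.3. Closing with a flat bottom cap and the tapered top and triangulating gives 8 facets — a wedge (ramp): 22.6 × 12 mm base, rising to 24.3 mm along the y=0 edge and sloping linearly to z=0 at y=12.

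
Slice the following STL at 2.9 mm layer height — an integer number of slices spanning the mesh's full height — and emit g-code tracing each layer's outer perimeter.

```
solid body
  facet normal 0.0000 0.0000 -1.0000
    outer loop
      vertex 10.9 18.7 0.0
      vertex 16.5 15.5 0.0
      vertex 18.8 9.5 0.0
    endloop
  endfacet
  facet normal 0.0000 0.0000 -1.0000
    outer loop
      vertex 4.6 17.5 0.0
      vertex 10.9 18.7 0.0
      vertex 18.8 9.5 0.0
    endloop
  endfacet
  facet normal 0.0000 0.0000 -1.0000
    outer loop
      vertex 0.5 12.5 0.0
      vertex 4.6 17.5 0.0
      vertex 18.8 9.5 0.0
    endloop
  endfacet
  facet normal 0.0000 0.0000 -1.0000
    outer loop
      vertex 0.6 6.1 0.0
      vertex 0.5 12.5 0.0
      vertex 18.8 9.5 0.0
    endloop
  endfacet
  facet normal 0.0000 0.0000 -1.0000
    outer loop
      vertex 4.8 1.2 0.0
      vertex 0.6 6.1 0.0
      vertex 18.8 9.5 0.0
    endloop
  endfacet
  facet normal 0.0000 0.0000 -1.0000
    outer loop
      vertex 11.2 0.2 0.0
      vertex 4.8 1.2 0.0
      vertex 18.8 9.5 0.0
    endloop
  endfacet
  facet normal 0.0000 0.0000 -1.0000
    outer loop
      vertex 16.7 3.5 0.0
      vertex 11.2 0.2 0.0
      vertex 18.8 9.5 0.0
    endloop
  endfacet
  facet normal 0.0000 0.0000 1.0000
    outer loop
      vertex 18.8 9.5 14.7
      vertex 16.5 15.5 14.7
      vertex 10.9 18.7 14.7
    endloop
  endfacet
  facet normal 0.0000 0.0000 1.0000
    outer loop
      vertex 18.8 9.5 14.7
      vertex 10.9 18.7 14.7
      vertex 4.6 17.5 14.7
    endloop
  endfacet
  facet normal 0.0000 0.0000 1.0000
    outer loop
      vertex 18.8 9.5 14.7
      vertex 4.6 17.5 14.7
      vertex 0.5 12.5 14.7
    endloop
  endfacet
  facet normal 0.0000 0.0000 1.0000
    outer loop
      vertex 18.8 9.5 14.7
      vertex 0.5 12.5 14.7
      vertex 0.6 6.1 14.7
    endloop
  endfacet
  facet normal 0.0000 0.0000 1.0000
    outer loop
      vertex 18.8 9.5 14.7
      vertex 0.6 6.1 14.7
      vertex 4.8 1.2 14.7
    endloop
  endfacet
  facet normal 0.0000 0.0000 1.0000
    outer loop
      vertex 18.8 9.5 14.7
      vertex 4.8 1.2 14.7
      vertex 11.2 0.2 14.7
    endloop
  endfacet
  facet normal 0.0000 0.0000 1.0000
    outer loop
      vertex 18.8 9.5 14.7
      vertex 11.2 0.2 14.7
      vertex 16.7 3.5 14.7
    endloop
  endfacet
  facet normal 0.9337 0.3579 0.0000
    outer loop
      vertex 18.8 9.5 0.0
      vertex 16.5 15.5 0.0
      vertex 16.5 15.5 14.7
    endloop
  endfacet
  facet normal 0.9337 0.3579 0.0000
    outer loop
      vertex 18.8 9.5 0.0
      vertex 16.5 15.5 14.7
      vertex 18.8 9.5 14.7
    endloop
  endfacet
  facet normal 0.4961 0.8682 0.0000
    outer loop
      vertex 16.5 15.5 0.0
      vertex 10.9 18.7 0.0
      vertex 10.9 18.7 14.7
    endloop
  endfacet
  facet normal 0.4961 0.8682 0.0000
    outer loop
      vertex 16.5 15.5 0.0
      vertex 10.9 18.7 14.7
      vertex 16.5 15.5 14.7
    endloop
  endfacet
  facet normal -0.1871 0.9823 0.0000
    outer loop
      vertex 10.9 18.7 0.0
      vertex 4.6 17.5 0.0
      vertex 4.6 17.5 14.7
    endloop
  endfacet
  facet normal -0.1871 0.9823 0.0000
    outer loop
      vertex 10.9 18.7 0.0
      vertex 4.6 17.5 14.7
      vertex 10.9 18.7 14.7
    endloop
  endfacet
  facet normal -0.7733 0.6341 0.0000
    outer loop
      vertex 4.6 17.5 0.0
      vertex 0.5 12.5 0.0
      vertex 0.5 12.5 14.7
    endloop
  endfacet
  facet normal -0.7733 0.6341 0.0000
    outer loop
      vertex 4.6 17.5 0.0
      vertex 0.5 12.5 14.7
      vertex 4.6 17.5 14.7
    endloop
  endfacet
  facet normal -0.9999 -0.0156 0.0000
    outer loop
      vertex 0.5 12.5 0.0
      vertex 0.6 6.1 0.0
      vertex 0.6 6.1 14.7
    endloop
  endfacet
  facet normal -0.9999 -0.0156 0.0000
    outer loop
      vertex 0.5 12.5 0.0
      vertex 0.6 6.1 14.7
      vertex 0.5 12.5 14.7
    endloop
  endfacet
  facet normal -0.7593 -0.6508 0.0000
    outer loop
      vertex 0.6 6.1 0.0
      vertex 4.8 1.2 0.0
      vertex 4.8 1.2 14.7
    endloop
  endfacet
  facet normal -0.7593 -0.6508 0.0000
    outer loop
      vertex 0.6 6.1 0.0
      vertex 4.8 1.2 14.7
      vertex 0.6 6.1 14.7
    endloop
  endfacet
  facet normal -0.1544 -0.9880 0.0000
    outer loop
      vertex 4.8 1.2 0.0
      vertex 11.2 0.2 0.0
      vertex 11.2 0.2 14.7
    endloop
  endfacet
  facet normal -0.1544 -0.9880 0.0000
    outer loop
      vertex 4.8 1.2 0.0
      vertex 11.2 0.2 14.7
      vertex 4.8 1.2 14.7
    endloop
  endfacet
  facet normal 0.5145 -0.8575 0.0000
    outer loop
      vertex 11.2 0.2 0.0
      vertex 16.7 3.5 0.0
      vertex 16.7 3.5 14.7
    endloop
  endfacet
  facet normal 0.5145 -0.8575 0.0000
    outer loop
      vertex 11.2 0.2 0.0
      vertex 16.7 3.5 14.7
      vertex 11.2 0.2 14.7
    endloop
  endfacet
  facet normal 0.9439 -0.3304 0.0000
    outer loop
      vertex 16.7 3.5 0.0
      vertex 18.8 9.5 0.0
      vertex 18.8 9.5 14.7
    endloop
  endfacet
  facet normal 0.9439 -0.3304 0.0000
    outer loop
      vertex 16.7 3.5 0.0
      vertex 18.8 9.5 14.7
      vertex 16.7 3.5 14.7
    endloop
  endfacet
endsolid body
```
; perimeter-only toolpath
G21 ; units = mm
G90 ; absolute positioning
G28 ; home
; layer 1
G0 Z2.9
G0 X18.8 Y9.5
G1 X16.5 Y15.5
G1 X10.9 Y18.7
G1 X4.6 Y17.5
G1 X0.5 Y12.5
G1 X0.6 Y6.1
G1 X4.8 Y1.2
G1 X11.2 Y0.2
G1 X16.7 Y3.5
G1 X18.8 Y9.5
; layer 2
G0 Z5.9
G0 X18.8 Y9.5
G1 X16.5 Y15.5
G1 X10.9 Y18.7
G1 X4.6 Y17.5
G1 X0.5 Y12.5
G1 X0.6 Y6.1
G1 X4.8 Y1.2
G1 X11.2 Y0.2
G1 X16.7 Y3.5
G1 X18.8 Y9.5
; layer 3
G0 Z8.8
G0 X18.8 Y9.5
G1 X16.5 Y15.5
G1 X10.9 Y18.7
G1 X4.6 Y17.5
G1 X0.5 Y12.5
G1 X0.6 Y6.1
G1 X4.8 Y1.2
G1 X11.2 Y0.2
G1 X16.7 Y3.5
G1 X18.8 Y9.5
; layer 4
G0 Z11.8
G0 X18.8 Y9.5
G1 X16.5 Y15.5
G1 X10.9 Y18.7
G1 X4.6 Y17.5
G1 X0.5 Y12.5
G1 X0.6 Y6.1
G1 X4.8 Y1.2
G1 X11.2 Y0.2
G1 X16.7 Y3.5
G1 X18.8 Y9.5
; layer 5
G0 Z14.7
G0 X18.8 Y9.5
G1 X16.5 Y15.5
G1 X10.9 Y18.7
G1 X4.6 Y17.5
G1 X0.5 Y12.5
G1 X0.6 Y6.1
G1 X4.8 Y1.2
G1 X11.2 Y0.2
G1 X16.7 Y3.5
G1 X18.8 Y9.5
M2 ; end

The solid is a regular 9-sided prism (a cylinder approximated with 9 flat sides), circumscribed radius ≈ 9.4 mm, height ≈ 14.7 mm. Slicing at Δz = 2.9 mm — 5 equal slices spanning the solid's height, so layer i sits at z = i·h/5 — gives 5 non-empty perimeters. Each is a 9-segment closed polygon; G0 lifts to the layer z and rapids to the start vertex, then G1 traces the edges.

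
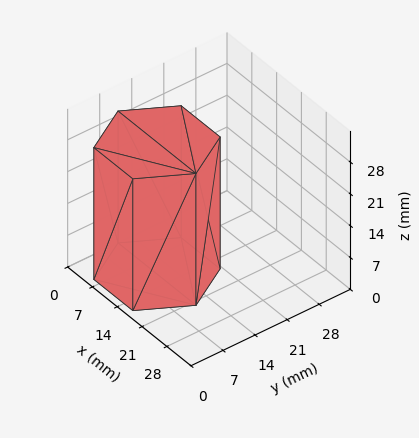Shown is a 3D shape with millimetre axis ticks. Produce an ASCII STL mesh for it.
Reading the render: the shape is a regular 6-sided prism (a cylinder approximated with 6 flat sides), circumscribed radius ≈ 11 mm, height ≈ 29 mm (dimensions read to the nearest mm from the axis ticks). For the STL, each face is triangulated and given an outward normal.

solid part
  facet normal 0.0000 0.0000 -1.0000
    outer loop
      vertex 5.500 20.526 0.000
      vertex 16.500 20.526 0.000
      vertex 22.000 11.000 0.000
    endloop
  endfacet
  facet normal 0.0000 0.0000 -1.0000
    outer loop
      vertex 0.000 11.000 0.000
      vertex 5.500 20.526 0.000
      vertex 22.000 11.000 0.000
    endloop
  endfacet
  facet normal 0.0000 0.0000 -1.0000
    outer loop
      vertex 5.500 1.474 0.000
      vertex 0.000 11.000 0.000
      vertex 22.000 11.000 0.000
    endloop
  endfacet
  facet normal 0.0000 0.0000 -1.0000
    outer loop
      vertex 16.500 1.474 0.000
      vertex 5.500 1.474 0.000
      vertex 22.000 11.000 0.000
    endloop
  endfacet
  facet normal 0.0000 0.0000 1.0000
    outer loop
      vertex 22.000 11.000 29.000
      vertex 16.500 20.526 29.000
      vertex 5.500 20.526 29.000
    endloop
  endfacet
  facet normal 0.0000 0.0000 1.0000
    outer loop
      vertex 22.000 11.000 29.000
      vertex 5.500 20.526 29.000
      vertex 0.000 11.000 29.000
    endloop
  endfacet
  facet normal 0.0000 0.0000 1.0000
    outer loop
      vertex 22.000 11.000 29.000
      vertex 0.000 11.000 29.000
      vertex 5.500 1.474 29.000
    endloop
  endfacet
  facet normal 0.0000 0.0000 1.0000
    outer loop
      vertex 22.000 11.000 29.000
      vertex 5.500 1.474 29.000
      vertex 16.500 1.474 29.000
    endloop
  endfacet
  facet normal 0.8660 0.5000 0.0000
    outer loop
      vertex 22.000 11.000 0.000
      vertex 16.500 20.526 0.000
      vertex 16.500 20.526 29.000
    endloop
  endfacet
  facet normal 0.8660 0.5000 0.0000
    outer loop
      vertex 22.000 11.000 0.000
      vertex 16.500 20.526 29.000
      vertex 22.000 11.000 29.000
    endloop
  endfacet
  facet normal 0.0000 1.0000 0.0000
    outer loop
      vertex 16.500 20.526 0.000
      vertex 5.500 20.526 0.000
      vertex 5.500 20.526 29.000
    endloop
  endfacet
  facet normal 0.0000 1.0000 0.0000
    outer loop
      vertex 16.500 20.526 0.000
      vertex 5.500 20.526 29.000
      vertex 16.500 20.526 29.000
    endloop
  endfacet
  facet normal -0.8660 0.5000 0.0000
    outer loop
      vertex 5.500 20.526 0.000
      vertex 0.000 11.000 0.000
      vertex 0.000 11.000 29.000
    endloop
  endfacet
  facet normal -0.8660 0.5000 0.0000
    outer loop
      vertex 5.500 20.526 0.000
      vertex 0.000 11.000 29.000
      vertex 5.500 20.526 29.000
    endloop
  endfacet
  facet normal -0.8660 -0.5000 0.0000
    outer loop
      vertex 0.000 11.000 0.000
      vertex 5.500 1.474 0.000
      vertex 5.500 1.474 29.000
    endloop
  endfacet
  facet normal -0.8660 -0.5000 0.0000
    outer loop
      vertex 0.000 11.000 0.000
      vertex 5.500 1.474 29.000
      vertex 0.000 11.000 29.000
    endloop
  endfacet
  facet normal 0.0000 -1.0000 0.0000
    outer loop
      vertex 5.500 1.474 0.000
      vertex 16.500 1.474 0.000
      vertex 16.500 1.474 29.000
    endloop
  endfacet
  facet normal 0.0000 -1.0000 0.0000
    outer loop
      vertex 5.500 1.474 0.000
      vertex 16.500 1.474 29.000
      vertex 5.500 1.474 29.000
    endloop
  endfacet
  facet normal 0.8660 -0.5000 0.0000
    outer loop
      vertex 16.500 1.474 0.000
      vertex 22.000 11.000 0.000
      vertex 22.000 11.000 29.000
    endloop
  endfacet
  facet normal 0.8660 -0.5000 0.0000
    outer loop
      vertex 16.500 1.474 0.000
      vertex 22.000 11.000 29.000
      vertex 16.500 1.474 29.000
    endloop
  endfacet
endsolid part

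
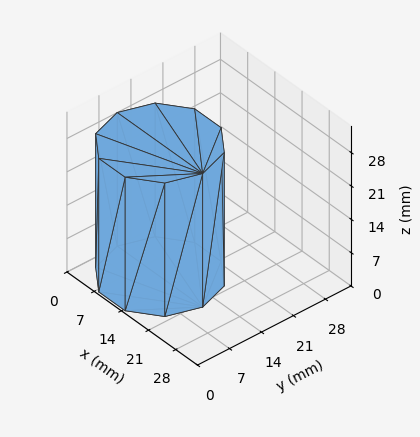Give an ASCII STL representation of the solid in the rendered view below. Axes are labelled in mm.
Reading the render: the shape is a regular 10-sided prism (a cylinder approximated with 10 flat sides), circumscribed radius ≈ 11 mm, height ≈ 28 mm (dimensions read to the nearest mm from the axis ticks). For the STL, each face is triangulated and given an outward normal.

solid part
  facet normal 0.0000 0.0000 -1.0000
    outer loop
      vertex 14.4 21.5 0.0
      vertex 19.9 17.5 0.0
      vertex 22.0 11.0 0.0
    endloop
  endfacet
  facet normal 0.0000 0.0000 -1.0000
    outer loop
      vertex 7.6 21.5 0.0
      vertex 14.4 21.5 0.0
      vertex 22.0 11.0 0.0
    endloop
  endfacet
  facet normal 0.0000 0.0000 -1.0000
    outer loop
      vertex 2.1 17.5 0.0
      vertex 7.6 21.5 0.0
      vertex 22.0 11.0 0.0
    endloop
  endfacet
  facet normal 0.0000 0.0000 -1.0000
    outer loop
      vertex 0.0 11.0 0.0
      vertex 2.1 17.5 0.0
      vertex 22.0 11.0 0.0
    endloop
  endfacet
  facet normal 0.0000 0.0000 -1.0000
    outer loop
      vertex 2.1 4.5 0.0
      vertex 0.0 11.0 0.0
      vertex 22.0 11.0 0.0
    endloop
  endfacet
  facet normal 0.0000 0.0000 -1.0000
    outer loop
      vertex 7.6 0.5 0.0
      vertex 2.1 4.5 0.0
      vertex 22.0 11.0 0.0
    endloop
  endfacet
  facet normal 0.0000 0.0000 -1.0000
    outer loop
      vertex 14.4 0.5 0.0
      vertex 7.6 0.5 0.0
      vertex 22.0 11.0 0.0
    endloop
  endfacet
  facet normal 0.0000 0.0000 -1.0000
    outer loop
      vertex 19.9 4.5 0.0
      vertex 14.4 0.5 0.0
      vertex 22.0 11.0 0.0
    endloop
  endfacet
  facet normal 0.0000 0.0000 1.0000
    outer loop
      vertex 22.0 11.0 28.0
      vertex 19.9 17.5 28.0
      vertex 14.4 21.5 28.0
    endloop
  endfacet
  facet normal 0.0000 0.0000 1.0000
    outer loop
      vertex 22.0 11.0 28.0
      vertex 14.4 21.5 28.0
      vertex 7.6 21.5 28.0
    endloop
  endfacet
  facet normal 0.0000 0.0000 1.0000
    outer loop
      vertex 22.0 11.0 28.0
      vertex 7.6 21.5 28.0
      vertex 2.1 17.5 28.0
    endloop
  endfacet
  facet normal 0.0000 0.0000 1.0000
    outer loop
      vertex 22.0 11.0 28.0
      vertex 2.1 17.5 28.0
      vertex 0.0 11.0 28.0
    endloop
  endfacet
  facet normal 0.0000 0.0000 1.0000
    outer loop
      vertex 22.0 11.0 28.0
      vertex 0.0 11.0 28.0
      vertex 2.1 4.5 28.0
    endloop
  endfacet
  facet normal 0.0000 0.0000 1.0000
    outer loop
      vertex 22.0 11.0 28.0
      vertex 2.1 4.5 28.0
      vertex 7.6 0.5 28.0
    endloop
  endfacet
  facet normal 0.0000 0.0000 1.0000
    outer loop
      vertex 22.0 11.0 28.0
      vertex 7.6 0.5 28.0
      vertex 14.4 0.5 28.0
    endloop
  endfacet
  facet normal 0.0000 0.0000 1.0000
    outer loop
      vertex 22.0 11.0 28.0
      vertex 14.4 0.5 28.0
      vertex 19.9 4.5 28.0
    endloop
  endfacet
  facet normal 0.9516 0.3074 0.0000
    outer loop
      vertex 22.0 11.0 0.0
      vertex 19.9 17.5 0.0
      vertex 19.9 17.5 28.0
    endloop
  endfacet
  facet normal 0.9516 0.3074 0.0000
    outer loop
      vertex 22.0 11.0 0.0
      vertex 19.9 17.5 28.0
      vertex 22.0 11.0 28.0
    endloop
  endfacet
  facet normal 0.5882 0.8087 0.0000
    outer loop
      vertex 19.9 17.5 0.0
      vertex 14.4 21.5 0.0
      vertex 14.4 21.5 28.0
    endloop
  endfacet
  facet normal 0.5882 0.8087 0.0000
    outer loop
      vertex 19.9 17.5 0.0
      vertex 14.4 21.5 28.0
      vertex 19.9 17.5 28.0
    endloop
  endfacet
  facet normal 0.0000 1.0000 0.0000
    outer loop
      vertex 14.4 21.5 0.0
      vertex 7.6 21.5 0.0
      vertex 7.6 21.5 28.0
    endloop
  endfacet
  facet normal 0.0000 1.0000 0.0000
    outer loop
      vertex 14.4 21.5 0.0
      vertex 7.6 21.5 28.0
      vertex 14.4 21.5 28.0
    endloop
  endfacet
  facet normal -0.5882 0.8087 0.0000
    outer loop
      vertex 7.6 21.5 0.0
      vertex 2.1 17.5 0.0
      vertex 2.1 17.5 28.0
    endloop
  endfacet
  facet normal -0.5882 0.8087 0.0000
    outer loop
      vertex 7.6 21.5 0.0
      vertex 2.1 17.5 28.0
      vertex 7.6 21.5 28.0
    endloop
  endfacet
  facet normal -0.9516 0.3074 0.0000
    outer loop
      vertex 2.1 17.5 0.0
      vertex 0.0 11.0 0.0
      vertex 0.0 11.0 28.0
    endloop
  endfacet
  facet normal -0.9516 0.3074 0.0000
    outer loop
      vertex 2.1 17.5 0.0
      vertex 0.0 11.0 28.0
      vertex 2.1 17.5 28.0
    endloop
  endfacet
  facet normal -0.9516 -0.3074 0.0000
    outer loop
      vertex 0.0 11.0 0.0
      vertex 2.1 4.5 0.0
      vertex 2.1 4.5 28.0
    endloop
  endfacet
  facet normal -0.9516 -0.3074 0.0000
    outer loop
      vertex 0.0 11.0 0.0
      vertex 2.1 4.5 28.0
      vertex 0.0 11.0 28.0
    endloop
  endfacet
  facet normal -0.5882 -0.8087 0.0000
    outer loop
      vertex 2.1 4.5 0.0
      vertex 7.6 0.5 0.0
      vertex 7.6 0.5 28.0
    endloop
  endfacet
  facet normal -0.5882 -0.8087 0.0000
    outer loop
      vertex 2.1 4.5 0.0
      vertex 7.6 0.5 28.0
      vertex 2.1 4.5 28.0
    endloop
  endfacet
  facet normal 0.0000 -1.0000 0.0000
    outer loop
      vertex 7.6 0.5 0.0
      vertex 14.4 0.5 0.0
      vertex 14.4 0.5 28.0
    endloop
  endfacet
  facet normal 0.0000 -1.0000 0.0000
    outer loop
      vertex 7.6 0.5 0.0
      vertex 14.4 0.5 28.0
      vertex 7.6 0.5 28.0
    endloop
  endfacet
  facet normal 0.5882 -0.8087 0.0000
    outer loop
      vertex 14.4 0.5 0.0
      vertex 19.9 4.5 0.0
      vertex 19.9 4.5 28.0
    endloop
  endfacet
  facet normal 0.5882 -0.8087 0.0000
    outer loop
      vertex 14.4 0.5 0.0
      vertex 19.9 4.5 28.0
      vertex 14.4 0.5 28.0
    endloop
  endfacet
  facet normal 0.9516 -0.3074 0.0000
    outer loop
      vertex 19.9 4.5 0.0
      vertex 22.0 11.0 0.0
      vertex 22.0 11.0 28.0
    endloop
  endfacet
  facet normal 0.9516 -0.3074 0.0000
    outer loop
      vertex 19.9 4.5 0.0
      vertex 22.0 11.0 28.0
      vertex 19.9 4.5 28.0
    endloop
  endfacet
endsolid part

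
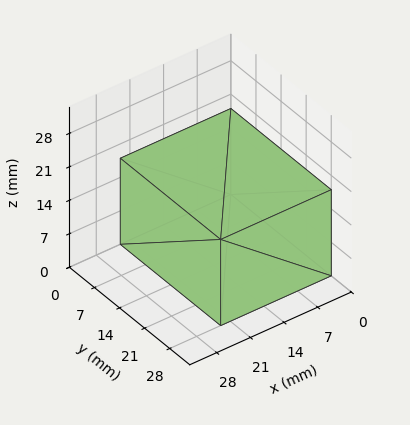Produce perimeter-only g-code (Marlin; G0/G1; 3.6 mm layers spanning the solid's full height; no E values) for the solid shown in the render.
Reading the render: the shape is a rectangular box, roughly 23 × 28 mm footprint and 18 mm tall (dimensions read to the nearest mm from the axis ticks). For the g-code, the solid's height is divided into equal slices at the stated Δz and each level perimeter traced with G1 moves after a G0 lift.

; perimeter-only toolpath
G21 ; units = mm
G90 ; absolute positioning
G28 ; home
; layer 1
G0 Z3.6
G0 X0.0 Y0.0
G1 X23.0 Y0.0
G1 X23.0 Y28.0
G1 X0.0 Y28.0
G1 X0.0 Y0.0
; layer 2
G0 Z7.2
G0 X0.0 Y0.0
G1 X23.0 Y0.0
G1 X23.0 Y28.0
G1 X0.0 Y28.0
G1 X0.0 Y0.0
; layer 3
G0 Z10.8
G0 X0.0 Y0.0
G1 X23.0 Y0.0
G1 X23.0 Y28.0
G1 X0.0 Y28.0
G1 X0.0 Y0.0
; layer 4
G0 Z14.4
G0 X0.0 Y0.0
G1 X23.0 Y0.0
G1 X23.0 Y28.0
G1 X0.0 Y28.0
G1 X0.0 Y0.0
; layer 5
G0 Z18.0
G0 X0.0 Y0.0
G1 X23.0 Y0.0
G1 X23.0 Y28.0
G1 X0.0 Y28.0
G1 X0.0 Y0.0
M2 ; end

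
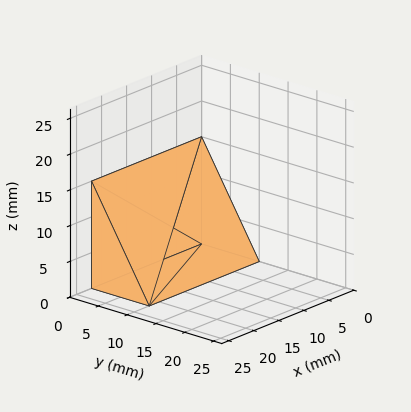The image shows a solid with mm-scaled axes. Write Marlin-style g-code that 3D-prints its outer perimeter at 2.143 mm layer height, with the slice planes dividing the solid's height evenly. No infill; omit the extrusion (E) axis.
Reading the render: the shape is a wedge (ramp): 22 × 10 mm base, rising to 15 mm along the y=0 edge and sloping linearly to z=0 at y=10 (dimensions read to the nearest mm from the axis ticks). For the g-code, the solid's height is divided into equal slices at the stated Δz and each level perimeter traced with G1 moves after a G0 lift.

; perimeter-only toolpath
G21 ; units = mm
G90 ; absolute positioning
G28 ; home
; layer 1
G0 Z2.143
G0 X0.000 Y0.000
G1 X22.000 Y0.000
G1 X22.000 Y8.571
G1 X0.000 Y8.571
G1 X0.000 Y0.000
; layer 2
G0 Z4.286
G0 X0.000 Y0.000
G1 X22.000 Y0.000
G1 X22.000 Y7.143
G1 X0.000 Y7.143
G1 X0.000 Y0.000
; layer 3
G0 Z6.429
G0 X0.000 Y0.000
G1 X22.000 Y0.000
G1 X22.000 Y5.714
G1 X0.000 Y5.714
G1 X0.000 Y0.000
; layer 4
G0 Z8.571
G0 X0.000 Y0.000
G1 X22.000 Y0.000
G1 X22.000 Y4.286
G1 X0.000 Y4.286
G1 X0.000 Y0.000
; layer 5
G0 Z10.714
G0 X0.000 Y0.000
G1 X22.000 Y0.000
G1 X22.000 Y2.857
G1 X0.000 Y2.857
G1 X0.000 Y0.000
; layer 6
G0 Z12.857
G0 X0.000 Y0.000
G1 X22.000 Y0.000
G1 X22.000 Y1.429
G1 X0.000 Y1.429
G1 X0.000 Y0.000
M2 ; end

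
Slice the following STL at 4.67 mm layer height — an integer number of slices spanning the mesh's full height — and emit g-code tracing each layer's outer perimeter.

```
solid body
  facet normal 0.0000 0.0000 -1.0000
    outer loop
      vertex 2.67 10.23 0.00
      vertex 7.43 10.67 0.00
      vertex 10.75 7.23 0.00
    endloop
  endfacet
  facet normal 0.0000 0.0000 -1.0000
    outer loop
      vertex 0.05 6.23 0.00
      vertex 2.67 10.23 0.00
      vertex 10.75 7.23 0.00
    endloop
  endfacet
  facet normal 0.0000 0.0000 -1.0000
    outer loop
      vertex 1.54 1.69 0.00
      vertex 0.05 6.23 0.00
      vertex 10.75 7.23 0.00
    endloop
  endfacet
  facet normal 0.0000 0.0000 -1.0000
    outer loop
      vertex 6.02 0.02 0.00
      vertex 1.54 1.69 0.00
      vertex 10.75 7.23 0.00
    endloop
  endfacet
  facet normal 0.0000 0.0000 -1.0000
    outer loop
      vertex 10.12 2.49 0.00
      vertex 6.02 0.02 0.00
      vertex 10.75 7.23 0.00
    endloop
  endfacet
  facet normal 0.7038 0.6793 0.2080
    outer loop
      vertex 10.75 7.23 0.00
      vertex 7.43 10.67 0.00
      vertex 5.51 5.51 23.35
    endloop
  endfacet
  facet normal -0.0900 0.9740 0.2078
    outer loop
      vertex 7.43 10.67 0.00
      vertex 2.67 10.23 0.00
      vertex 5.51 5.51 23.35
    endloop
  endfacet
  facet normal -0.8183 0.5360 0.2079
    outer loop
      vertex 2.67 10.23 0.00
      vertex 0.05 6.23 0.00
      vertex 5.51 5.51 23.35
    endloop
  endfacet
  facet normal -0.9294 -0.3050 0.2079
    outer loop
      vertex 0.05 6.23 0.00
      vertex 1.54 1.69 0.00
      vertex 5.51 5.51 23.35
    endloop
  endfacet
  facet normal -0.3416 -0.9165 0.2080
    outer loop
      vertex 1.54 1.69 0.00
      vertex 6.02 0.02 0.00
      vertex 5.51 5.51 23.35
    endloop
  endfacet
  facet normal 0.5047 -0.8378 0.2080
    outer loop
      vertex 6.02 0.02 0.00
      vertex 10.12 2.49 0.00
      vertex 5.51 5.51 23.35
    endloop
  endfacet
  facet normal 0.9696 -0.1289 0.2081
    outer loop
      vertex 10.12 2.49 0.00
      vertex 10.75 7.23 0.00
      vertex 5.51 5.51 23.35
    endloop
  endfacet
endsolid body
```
; perimeter-only toolpath
G21 ; units = mm
G90 ; absolute positioning
G28 ; home
; layer 1
G0 Z4.67
G0 X9.70 Y6.89
G1 X7.05 Y9.64
G1 X3.24 Y9.29
G1 X1.14 Y6.09
G1 X2.33 Y2.45
G1 X5.92 Y1.12
G1 X9.20 Y3.09
G1 X9.70 Y6.89
; layer 2
G0 Z9.34
G0 X8.65 Y6.54
G1 X6.66 Y8.61
G1 X3.81 Y8.34
G1 X2.23 Y5.94
G1 X3.13 Y3.22
G1 X5.82 Y2.22
G1 X8.28 Y3.70
G1 X8.65 Y6.54
; layer 3
G0 Z14.01
G0 X7.61 Y6.20
G1 X6.28 Y7.57
G1 X4.37 Y7.40
G1 X3.33 Y5.80
G1 X3.92 Y3.98
G1 X5.71 Y3.31
G1 X7.35 Y4.30
G1 X7.61 Y6.20
; layer 4
G0 Z18.68
G0 X6.56 Y5.85
G1 X5.89 Y6.54
G1 X4.94 Y6.45
G1 X4.42 Y5.65
G1 X4.72 Y4.75
G1 X5.61 Y4.41
G1 X6.43 Y4.91
G1 X6.56 Y5.85
M2 ; end

The solid is a regular 7-sided pyramid, base circumscribed radius ≈ 5.51 mm, apex at z ≈ 23.4 mm. Slicing at Δz = 4.67 mm — 5 equal slices spanning the solid's height, so layer i sits at z = i·h/5 — gives 4 non-empty perimeters. Each is a 7-segment closed polygon; G0 lifts to the layer z and rapids to the start vertex, then G1 traces the edges. The cross-section shrinks linearly with z (the slice at the apex is degenerate and omitted).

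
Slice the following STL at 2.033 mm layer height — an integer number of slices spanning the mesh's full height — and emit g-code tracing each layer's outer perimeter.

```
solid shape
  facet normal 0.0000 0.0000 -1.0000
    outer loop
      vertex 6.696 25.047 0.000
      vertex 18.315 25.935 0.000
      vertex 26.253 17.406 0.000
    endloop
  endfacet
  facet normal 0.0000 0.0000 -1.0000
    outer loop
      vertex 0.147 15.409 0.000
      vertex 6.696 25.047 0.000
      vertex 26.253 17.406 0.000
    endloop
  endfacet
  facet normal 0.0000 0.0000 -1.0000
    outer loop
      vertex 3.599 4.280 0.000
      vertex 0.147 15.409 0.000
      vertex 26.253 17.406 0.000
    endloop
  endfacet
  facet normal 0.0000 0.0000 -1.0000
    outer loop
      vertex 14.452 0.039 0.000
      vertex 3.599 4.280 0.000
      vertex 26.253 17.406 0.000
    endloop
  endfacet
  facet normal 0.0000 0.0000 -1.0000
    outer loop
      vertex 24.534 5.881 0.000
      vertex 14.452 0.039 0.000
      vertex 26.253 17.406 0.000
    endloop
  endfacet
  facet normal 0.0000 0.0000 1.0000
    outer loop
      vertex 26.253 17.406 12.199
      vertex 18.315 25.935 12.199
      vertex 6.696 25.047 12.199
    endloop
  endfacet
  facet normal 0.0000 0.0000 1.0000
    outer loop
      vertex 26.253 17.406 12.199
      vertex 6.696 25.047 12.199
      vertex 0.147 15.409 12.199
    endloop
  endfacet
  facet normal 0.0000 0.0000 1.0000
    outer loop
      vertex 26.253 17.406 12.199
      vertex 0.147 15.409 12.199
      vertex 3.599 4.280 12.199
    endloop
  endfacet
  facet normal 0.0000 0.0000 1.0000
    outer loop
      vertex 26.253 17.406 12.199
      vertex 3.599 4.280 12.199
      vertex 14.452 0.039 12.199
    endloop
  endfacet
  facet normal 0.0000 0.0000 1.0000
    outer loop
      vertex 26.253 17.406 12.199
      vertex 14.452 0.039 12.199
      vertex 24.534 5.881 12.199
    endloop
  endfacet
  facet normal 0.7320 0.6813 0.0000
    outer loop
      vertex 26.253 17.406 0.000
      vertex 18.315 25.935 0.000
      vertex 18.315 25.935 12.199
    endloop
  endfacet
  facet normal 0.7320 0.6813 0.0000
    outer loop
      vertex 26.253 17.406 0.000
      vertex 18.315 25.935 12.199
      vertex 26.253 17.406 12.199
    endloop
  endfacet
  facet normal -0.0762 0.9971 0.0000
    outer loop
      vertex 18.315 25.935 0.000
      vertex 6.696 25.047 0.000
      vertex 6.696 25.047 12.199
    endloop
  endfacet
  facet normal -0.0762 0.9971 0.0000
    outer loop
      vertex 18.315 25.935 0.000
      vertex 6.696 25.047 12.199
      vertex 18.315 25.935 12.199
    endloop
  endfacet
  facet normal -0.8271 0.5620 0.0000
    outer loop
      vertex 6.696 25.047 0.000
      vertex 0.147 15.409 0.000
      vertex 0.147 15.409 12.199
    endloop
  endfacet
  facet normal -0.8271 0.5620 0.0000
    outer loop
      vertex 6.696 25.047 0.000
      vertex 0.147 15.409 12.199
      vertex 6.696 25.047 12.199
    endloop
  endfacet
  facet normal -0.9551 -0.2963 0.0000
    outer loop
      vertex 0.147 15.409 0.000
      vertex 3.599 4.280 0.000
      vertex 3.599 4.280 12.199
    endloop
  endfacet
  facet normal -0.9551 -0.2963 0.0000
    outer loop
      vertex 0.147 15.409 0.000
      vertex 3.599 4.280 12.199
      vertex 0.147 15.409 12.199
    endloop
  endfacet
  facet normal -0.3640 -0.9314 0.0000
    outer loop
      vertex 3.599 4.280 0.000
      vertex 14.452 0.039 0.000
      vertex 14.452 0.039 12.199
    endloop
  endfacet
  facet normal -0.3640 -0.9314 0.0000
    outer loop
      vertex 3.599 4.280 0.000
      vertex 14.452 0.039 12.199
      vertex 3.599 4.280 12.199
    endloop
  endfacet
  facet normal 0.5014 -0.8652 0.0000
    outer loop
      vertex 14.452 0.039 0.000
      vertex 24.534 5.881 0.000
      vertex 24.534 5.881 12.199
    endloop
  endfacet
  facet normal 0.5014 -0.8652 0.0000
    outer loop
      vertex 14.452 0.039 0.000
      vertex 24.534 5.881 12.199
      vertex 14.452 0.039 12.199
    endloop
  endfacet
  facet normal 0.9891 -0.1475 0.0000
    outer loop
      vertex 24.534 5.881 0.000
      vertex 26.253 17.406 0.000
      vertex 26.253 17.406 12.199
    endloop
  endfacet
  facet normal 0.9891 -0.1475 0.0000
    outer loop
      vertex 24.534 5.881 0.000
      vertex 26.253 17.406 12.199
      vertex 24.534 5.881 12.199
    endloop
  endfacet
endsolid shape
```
; perimeter-only toolpath
G21 ; units = mm
G90 ; absolute positioning
G28 ; home
; layer 1
G0 Z2.033
G0 X26.253 Y17.406
G1 X18.315 Y25.935
G1 X6.696 Y25.047
G1 X0.147 Y15.409
G1 X3.599 Y4.280
G1 X14.452 Y0.039
G1 X24.534 Y5.881
G1 X26.253 Y17.406
; layer 2
G0 Z4.066
G0 X26.253 Y17.406
G1 X18.315 Y25.935
G1 X6.696 Y25.047
G1 X0.147 Y15.409
G1 X3.599 Y4.280
G1 X14.452 Y0.039
G1 X24.534 Y5.881
G1 X26.253 Y17.406
; layer 3
G0 Z6.100
G0 X26.253 Y17.406
G1 X18.315 Y25.935
G1 X6.696 Y25.047
G1 X0.147 Y15.409
G1 X3.599 Y4.280
G1 X14.452 Y0.039
G1 X24.534 Y5.881
G1 X26.253 Y17.406
; layer 4
G0 Z8.133
G0 X26.253 Y17.406
G1 X18.315 Y25.935
G1 X6.696 Y25.047
G1 X0.147 Y15.409
G1 X3.599 Y4.280
G1 X14.452 Y0.039
G1 X24.534 Y5.881
G1 X26.253 Y17.406
; layer 5
G0 Z10.166
G0 X26.253 Y17.406
G1 X18.315 Y25.935
G1 X6.696 Y25.047
G1 X0.147 Y15.409
G1 X3.599 Y4.280
G1 X14.452 Y0.039
G1 X24.534 Y5.881
G1 X26.253 Y17.406
; layer 6
G0 Z12.199
G0 X26.253 Y17.406
G1 X18.315 Y25.935
G1 X6.696 Y25.047
G1 X0.147 Y15.409
G1 X3.599 Y4.280
G1 X14.452 Y0.039
G1 X24.534 Y5.881
G1 X26.253 Y17.406
M2 ; end

The solid is a regular 7-sided prism (a cylinder approximated with 7 flat sides), circumscribed radius ≈ 13.4 mm, height ≈ 12.2 mm. Slicing at Δz = 2.033 mm — 6 equal slices spanning the solid's height, so layer i sits at z = i·h/6 — gives 6 non-empty perimeters. Each is a 7-segment closed polygon; G0 lifts to the layer z and rapids to the start vertex, then G1 traces the edges.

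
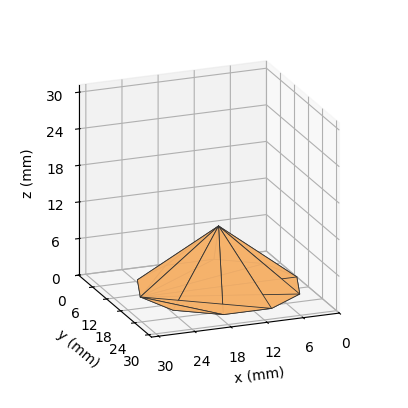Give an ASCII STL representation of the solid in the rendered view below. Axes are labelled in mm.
Reading the render: the shape is a regular 10-sided pyramid, base circumscribed radius ≈ 13 mm, apex at z ≈ 10 mm (dimensions read to the nearest mm from the axis ticks). For the STL, each face is triangulated and given an outward normal.

solid part
  facet normal 0.0000 0.0000 -1.0000
    outer loop
      vertex 17.017 25.364 0.000
      vertex 23.517 20.641 0.000
      vertex 26.000 13.000 0.000
    endloop
  endfacet
  facet normal 0.0000 0.0000 -1.0000
    outer loop
      vertex 8.983 25.364 0.000
      vertex 17.017 25.364 0.000
      vertex 26.000 13.000 0.000
    endloop
  endfacet
  facet normal 0.0000 0.0000 -1.0000
    outer loop
      vertex 2.483 20.641 0.000
      vertex 8.983 25.364 0.000
      vertex 26.000 13.000 0.000
    endloop
  endfacet
  facet normal 0.0000 0.0000 -1.0000
    outer loop
      vertex 0.000 13.000 0.000
      vertex 2.483 20.641 0.000
      vertex 26.000 13.000 0.000
    endloop
  endfacet
  facet normal 0.0000 0.0000 -1.0000
    outer loop
      vertex 2.483 5.359 0.000
      vertex 0.000 13.000 0.000
      vertex 26.000 13.000 0.000
    endloop
  endfacet
  facet normal 0.0000 0.0000 -1.0000
    outer loop
      vertex 8.983 0.636 0.000
      vertex 2.483 5.359 0.000
      vertex 26.000 13.000 0.000
    endloop
  endfacet
  facet normal 0.0000 0.0000 -1.0000
    outer loop
      vertex 17.017 0.636 0.000
      vertex 8.983 0.636 0.000
      vertex 26.000 13.000 0.000
    endloop
  endfacet
  facet normal 0.0000 0.0000 -1.0000
    outer loop
      vertex 23.517 5.359 0.000
      vertex 17.017 0.636 0.000
      vertex 26.000 13.000 0.000
    endloop
  endfacet
  facet normal 0.5981 0.1944 0.7775
    outer loop
      vertex 26.000 13.000 0.000
      vertex 23.517 20.641 0.000
      vertex 13.000 13.000 10.000
    endloop
  endfacet
  facet normal 0.3697 0.5087 0.7775
    outer loop
      vertex 23.517 20.641 0.000
      vertex 17.017 25.364 0.000
      vertex 13.000 13.000 10.000
    endloop
  endfacet
  facet normal 0.0000 0.6289 0.7775
    outer loop
      vertex 17.017 25.364 0.000
      vertex 8.983 25.364 0.000
      vertex 13.000 13.000 10.000
    endloop
  endfacet
  facet normal -0.3697 0.5087 0.7775
    outer loop
      vertex 8.983 25.364 0.000
      vertex 2.483 20.641 0.000
      vertex 13.000 13.000 10.000
    endloop
  endfacet
  facet normal -0.5981 0.1944 0.7775
    outer loop
      vertex 2.483 20.641 0.000
      vertex 0.000 13.000 0.000
      vertex 13.000 13.000 10.000
    endloop
  endfacet
  facet normal -0.5981 -0.1944 0.7775
    outer loop
      vertex 0.000 13.000 0.000
      vertex 2.483 5.359 0.000
      vertex 13.000 13.000 10.000
    endloop
  endfacet
  facet normal -0.3697 -0.5087 0.7775
    outer loop
      vertex 2.483 5.359 0.000
      vertex 8.983 0.636 0.000
      vertex 13.000 13.000 10.000
    endloop
  endfacet
  facet normal 0.0000 -0.6289 0.7775
    outer loop
      vertex 8.983 0.636 0.000
      vertex 17.017 0.636 0.000
      vertex 13.000 13.000 10.000
    endloop
  endfacet
  facet normal 0.3697 -0.5087 0.7775
    outer loop
      vertex 17.017 0.636 0.000
      vertex 23.517 5.359 0.000
      vertex 13.000 13.000 10.000
    endloop
  endfacet
  facet normal 0.5981 -0.1944 0.7775
    outer loop
      vertex 23.517 5.359 0.000
      vertex 26.000 13.000 0.000
      vertex 13.000 13.000 10.000
    endloop
  endfacet
endsolid part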